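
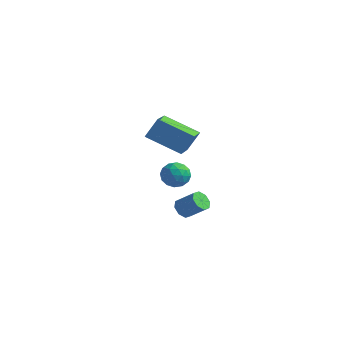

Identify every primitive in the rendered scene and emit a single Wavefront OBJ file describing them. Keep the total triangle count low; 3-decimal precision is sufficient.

v -0.104 2.8 -1.699
v 0.5 3.326 -1.279
v 0.82 2.634 -2.821
v 1.424 3.16 -2.401
v 1.233 2.339 -2.073
v 0.662 2.442 -1.379
v 0.658 3.518 -2.721
v 0.087 3.621 -2.027
v 0.971 3.77 -1.911
v 1.327 3.041 -1.51
v -0.007 2.919 -2.59
v 0.349 2.19 -2.189
v 0.117 3.078 -1.39
v 1.203 2.882 -2.71
v 1.091 2.4 -2.517
v 1.446 2.709 -2.27
v 0.212 2.558 -1.449
v 0.567 2.867 -1.203
v 0.998 2.287 -1.669
v 0.753 3.093 -2.897
v 1.108 3.402 -2.651
v -0.126 3.251 -1.83
v 0.229 3.56 -1.583
v 0.322 3.673 -2.431
v 0.749 3.647 -1.515
v 1.292 3.55 -2.174
v 0.842 3.76 -2.362
v 0.506 3.821 -1.955
v 0.958 3.219 -1.279
v 1.501 3.122 -1.939
v 1.389 2.639 -1.746
v 1.053 2.699 -1.338
v 1.235 3.48 -1.651
v -0.181 2.838 -2.161
v 0.362 2.741 -2.821
v 0.267 3.261 -2.762
v -0.069 3.321 -2.354
v 0.028 2.41 -1.926
v 0.571 2.313 -2.585
v 0.814 2.139 -2.145
v 0.478 2.2 -1.738
v 0.085 2.48 -2.449
v 3.804 -0.706 2.132
v 1.903 -1.304 3.065
v 2.973 0.94 1.495
v 1.073 0.341 2.428
v 4.167 -0.081 3.272
v 2.267 -0.68 4.205
v 3.337 1.564 2.635
v 1.436 0.966 3.568
v 1.544 2.481 -4.201
v 1.966 2.144 -4.613
v 3.038 2.381 -3.712
v 2.616 2.719 -3.299
v 1.946 2.652 -4.722
v 3.017 2.889 -3.821
v 1.69 3.06 -4.526
v 2.761 3.298 -3.625
v 1.349 3.13 -4.139
v 2.42 3.367 -3.238
v 1.122 2.819 -3.788
v 2.194 3.056 -2.887
v 1.143 2.311 -3.679
v 2.214 2.548 -2.778
v 1.399 1.902 -3.875
v 2.47 2.14 -2.974
v 1.74 1.833 -4.262
v 2.811 2.07 -3.361
f 1 38 17
f 38 12 41
f 17 41 6
f 38 41 17
f 1 17 13
f 17 6 18
f 13 18 2
f 17 18 13
f 1 13 22
f 13 2 23
f 22 23 8
f 13 23 22
f 1 22 34
f 22 8 37
f 34 37 11
f 22 37 34
f 1 34 38
f 34 11 42
f 38 42 12
f 34 42 38
f 2 18 29
f 18 6 32
f 29 32 10
f 18 32 29
f 6 41 19
f 41 12 40
f 19 40 5
f 41 40 19
f 12 42 39
f 42 11 35
f 39 35 3
f 42 35 39
f 11 37 36
f 37 8 24
f 36 24 7
f 37 24 36
f 8 23 28
f 23 2 25
f 28 25 9
f 23 25 28
f 4 30 16
f 30 10 31
f 16 31 5
f 30 31 16
f 4 16 14
f 16 5 15
f 14 15 3
f 16 15 14
f 4 14 21
f 14 3 20
f 21 20 7
f 14 20 21
f 4 21 26
f 21 7 27
f 26 27 9
f 21 27 26
f 4 26 30
f 26 9 33
f 30 33 10
f 26 33 30
f 5 31 19
f 31 10 32
f 19 32 6
f 31 32 19
f 3 15 39
f 15 5 40
f 39 40 12
f 15 40 39
f 7 20 36
f 20 3 35
f 36 35 11
f 20 35 36
f 9 27 28
f 27 7 24
f 28 24 8
f 27 24 28
f 10 33 29
f 33 9 25
f 29 25 2
f 33 25 29
f 44 46 43
f 47 44 43
f 43 46 45
f 45 47 43
f 44 50 46
f 48 44 47
f 48 50 44
f 46 50 45
f 49 47 45
f 45 50 49
f 49 48 47
f 50 48 49
f 52 51 55
f 52 55 53
f 53 55 56
f 53 56 54
f 55 51 57
f 55 57 56
f 56 57 58
f 56 58 54
f 57 51 59
f 57 59 58
f 58 59 60
f 58 60 54
f 59 51 61
f 59 61 60
f 60 61 62
f 60 62 54
f 61 51 63
f 61 63 62
f 62 63 64
f 62 64 54
f 63 51 65
f 63 65 64
f 64 65 66
f 64 66 54
f 65 51 67
f 65 67 66
f 66 67 68
f 66 68 54
f 67 51 52
f 67 52 68
f 68 52 53
f 68 53 54



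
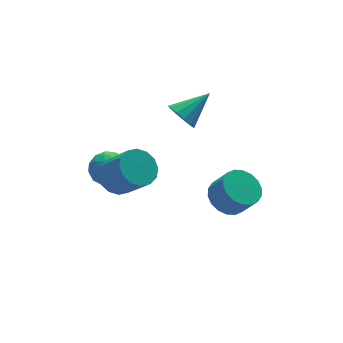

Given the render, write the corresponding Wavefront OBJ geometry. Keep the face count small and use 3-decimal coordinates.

v 1.913 3.128 -0.363
v 2.364 2.677 -1.053
v 3.667 3.312 0.663
v 2.381 3.192 -1.175
v 2.25 3.687 -1.039
v 2.012 4.004 -0.689
v 1.742 4.044 -0.234
v 1.527 3.792 0.179
v 1.434 3.33 0.421
v 1.493 2.804 0.414
v 1.686 2.38 0.16
v 1.95 2.195 -0.259
v 2.203 2.305 -0.712
v 1.346 -2.439 -2.007
v 2.219 -1.79 -1.94
v 2.648 -2.492 -0.745
v 1.774 -3.141 -0.813
v 1.886 -1.551 -1.68
v 2.315 -2.253 -0.485
v 1.447 -1.488 -1.485
v 1.875 -2.189 -0.29
v 0.987 -1.613 -1.393
v 1.416 -2.314 -0.199
v 0.598 -1.902 -1.423
v 1.027 -2.603 -0.229
v 0.358 -2.297 -1.569
v 0.787 -2.998 -0.375
v 0.313 -2.72 -1.802
v 0.742 -3.422 -0.607
v 0.472 -3.088 -2.075
v 0.901 -3.79 -0.88
v 0.805 -3.327 -2.335
v 1.234 -4.029 -1.14
v 1.245 -3.391 -2.53
v 1.673 -4.092 -1.335
v 1.704 -3.266 -2.621
v 2.133 -3.967 -1.427
v 2.093 -2.977 -2.591
v 2.522 -3.678 -1.397
v 2.333 -2.582 -2.445
v 2.762 -3.283 -1.251
v 2.378 -2.158 -2.213
v 2.807 -2.86 -1.018
v -2.875 0.894 -1.168
v -2.083 1.585 -0.879
v -1.533 0.337 0.597
v -2.325 -0.354 0.308
v -2.532 1.744 -0.578
v -1.982 0.495 0.899
v -3.074 1.675 -0.434
v -2.523 0.427 1.042
v -3.562 1.397 -0.487
v -3.011 0.149 0.989
v -3.866 0.984 -0.723
v -3.315 -0.264 0.754
v -3.905 0.547 -1.077
v -3.354 -0.701 0.399
v -3.667 0.203 -1.457
v -3.117 -1.045 0.019
v -3.218 0.045 -1.759
v -2.668 -1.204 -0.282
v -2.677 0.113 -1.902
v -2.126 -1.135 -0.426
v -2.189 0.391 -1.849
v -1.638 -0.857 -0.373
v -1.885 0.804 -1.614
v -1.334 -0.444 -0.137
v -1.846 1.241 -1.259
v -1.295 -0.007 0.217
v -2.382 3.056 -1.175
v -1.669 2.868 -1.969
v -3.471 1.872 -1.871
v -2.758 1.684 -2.665
v -2.533 1.377 -1.651
v -1.861 2.108 -1.221
v -3.279 2.632 -2.619
v -2.607 3.363 -2.189
v -2.224 2.605 -2.861
v -1.763 1.829 -2.262
v -3.377 2.911 -1.578
v -2.916 2.135 -0.979
v -1.93 3.066 -1.511
v -3.21 1.674 -2.329
v -3.078 1.494 -1.733
v -2.659 1.383 -2.199
v -2.043 2.62 -1.071
v -1.624 2.509 -1.537
v -2.132 1.632 -1.351
v -3.516 2.231 -2.303
v -3.097 2.12 -2.769
v -2.481 3.357 -1.641
v -2.062 3.246 -2.107
v -3.008 3.108 -2.489
v -1.837 2.801 -2.502
v -2.477 2.105 -2.911
v -2.783 2.662 -2.884
v -2.388 3.092 -2.632
v -1.566 2.345 -2.15
v -2.206 1.649 -2.559
v -2.074 1.468 -1.963
v -1.679 1.898 -1.71
v -1.892 2.19 -2.674
v -2.934 3.091 -1.281
v -3.574 2.395 -1.69
v -3.461 2.842 -2.13
v -3.066 3.272 -1.877
v -2.663 2.635 -0.929
v -3.303 1.939 -1.338
v -2.752 1.648 -1.208
v -2.357 2.078 -0.956
v -3.248 2.55 -1.166
f 2 1 4
f 2 4 3
f 4 1 5
f 4 5 3
f 5 1 6
f 5 6 3
f 6 1 7
f 6 7 3
f 7 1 8
f 7 8 3
f 8 1 9
f 8 9 3
f 9 1 10
f 9 10 3
f 10 1 11
f 10 11 3
f 11 1 12
f 11 12 3
f 12 1 13
f 12 13 3
f 13 1 2
f 13 2 3
f 15 14 18
f 15 18 16
f 16 18 19
f 16 19 17
f 18 14 20
f 18 20 19
f 19 20 21
f 19 21 17
f 20 14 22
f 20 22 21
f 21 22 23
f 21 23 17
f 22 14 24
f 22 24 23
f 23 24 25
f 23 25 17
f 24 14 26
f 24 26 25
f 25 26 27
f 25 27 17
f 26 14 28
f 26 28 27
f 27 28 29
f 27 29 17
f 28 14 30
f 28 30 29
f 29 30 31
f 29 31 17
f 30 14 32
f 30 32 31
f 31 32 33
f 31 33 17
f 32 14 34
f 32 34 33
f 33 34 35
f 33 35 17
f 34 14 36
f 34 36 35
f 35 36 37
f 35 37 17
f 36 14 38
f 36 38 37
f 37 38 39
f 37 39 17
f 38 14 40
f 38 40 39
f 39 40 41
f 39 41 17
f 40 14 42
f 40 42 41
f 41 42 43
f 41 43 17
f 42 14 15
f 42 15 43
f 43 15 16
f 43 16 17
f 45 44 48
f 45 48 46
f 46 48 49
f 46 49 47
f 48 44 50
f 48 50 49
f 49 50 51
f 49 51 47
f 50 44 52
f 50 52 51
f 51 52 53
f 51 53 47
f 52 44 54
f 52 54 53
f 53 54 55
f 53 55 47
f 54 44 56
f 54 56 55
f 55 56 57
f 55 57 47
f 56 44 58
f 56 58 57
f 57 58 59
f 57 59 47
f 58 44 60
f 58 60 59
f 59 60 61
f 59 61 47
f 60 44 62
f 60 62 61
f 61 62 63
f 61 63 47
f 62 44 64
f 62 64 63
f 63 64 65
f 63 65 47
f 64 44 66
f 64 66 65
f 65 66 67
f 65 67 47
f 66 44 68
f 66 68 67
f 67 68 69
f 67 69 47
f 68 44 45
f 68 45 69
f 69 45 46
f 69 46 47
f 70 107 86
f 107 81 110
f 86 110 75
f 107 110 86
f 70 86 82
f 86 75 87
f 82 87 71
f 86 87 82
f 70 82 91
f 82 71 92
f 91 92 77
f 82 92 91
f 70 91 103
f 91 77 106
f 103 106 80
f 91 106 103
f 70 103 107
f 103 80 111
f 107 111 81
f 103 111 107
f 71 87 98
f 87 75 101
f 98 101 79
f 87 101 98
f 75 110 88
f 110 81 109
f 88 109 74
f 110 109 88
f 81 111 108
f 111 80 104
f 108 104 72
f 111 104 108
f 80 106 105
f 106 77 93
f 105 93 76
f 106 93 105
f 77 92 97
f 92 71 94
f 97 94 78
f 92 94 97
f 73 99 85
f 99 79 100
f 85 100 74
f 99 100 85
f 73 85 83
f 85 74 84
f 83 84 72
f 85 84 83
f 73 83 90
f 83 72 89
f 90 89 76
f 83 89 90
f 73 90 95
f 90 76 96
f 95 96 78
f 90 96 95
f 73 95 99
f 95 78 102
f 99 102 79
f 95 102 99
f 74 100 88
f 100 79 101
f 88 101 75
f 100 101 88
f 72 84 108
f 84 74 109
f 108 109 81
f 84 109 108
f 76 89 105
f 89 72 104
f 105 104 80
f 89 104 105
f 78 96 97
f 96 76 93
f 97 93 77
f 96 93 97
f 79 102 98
f 102 78 94
f 98 94 71
f 102 94 98



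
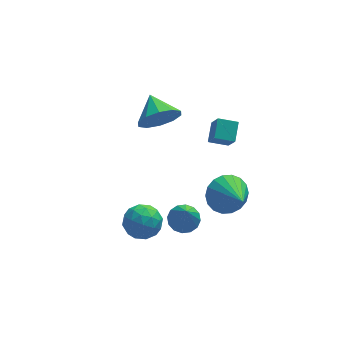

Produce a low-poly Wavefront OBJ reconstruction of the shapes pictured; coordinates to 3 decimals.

v -0.765 -1.897 -1.074
v 0.154 -1.933 -0.97
v -0.674 -2.867 -2.21
v 0.245 -2.903 -2.106
v -0.309 -3.269 -1.461
v -0.365 -2.669 -0.759
v -0.155 -2.131 -2.421
v -0.211 -1.531 -1.719
v 0.531 -2.077 -1.802
v 0.436 -2.781 -1.209
v -0.956 -2.019 -1.971
v -1.051 -2.723 -1.378
v -0.314 -1.829 -0.922
v -0.206 -2.971 -2.258
v -0.532 -3.186 -1.879
v 0.008 -3.207 -1.817
v -0.618 -2.262 -0.798
v -0.078 -2.283 -0.737
v -0.35 -3.069 -1.026
v -0.442 -2.517 -2.443
v 0.098 -2.538 -2.382
v -0.528 -1.593 -1.363
v 0.012 -1.614 -1.301
v -0.17 -1.731 -2.154
v 0.448 -1.936 -1.35
v 0.502 -2.506 -2.018
v 0.266 -2.052 -2.203
v 0.233 -1.699 -1.791
v 0.392 -2.349 -1.001
v 0.446 -2.92 -1.669
v 0.12 -3.135 -1.29
v 0.087 -2.782 -0.877
v 0.614 -2.434 -1.491
v -0.966 -1.88 -1.511
v -0.912 -2.451 -2.179
v -0.607 -2.018 -2.303
v -0.64 -1.665 -1.89
v -1.022 -2.294 -1.162
v -0.968 -2.864 -1.83
v -0.753 -3.101 -1.389
v -0.786 -2.748 -0.977
v -1.134 -2.366 -1.689
v 3.148 -0.748 2.159
v 3.455 0.059 2.682
v 3.014 -0.02 1.115
v 3.321 0.787 1.638
v 4.019 -0.927 1.922
v 4.326 -0.12 2.445
v 3.885 -0.199 0.878
v 4.192 0.608 1.401
v 1.373 2.815 0.156
v 1.91 2.538 1.027
v 1.147 4.105 0.704
v 2.335 2.795 0.6
v 2.393 3.059 0.003
v 2.062 3.23 -0.535
v 1.467 3.242 -0.81
v 0.837 3.092 -0.716
v 0.411 2.835 -0.289
v 0.353 2.571 0.308
v 0.684 2.4 0.847
v 1.279 2.388 1.121
v 3.543 -1.752 -1.013
v 4.234 -1.23 -0.512
v 3.917 -3.268 0.053
v 3.864 -1.156 -0.277
v 3.43 -1.2 -0.187
v 3.019 -1.353 -0.26
v 2.711 -1.585 -0.483
v 2.569 -1.85 -0.811
v 2.619 -2.096 -1.178
v 2.852 -2.274 -1.513
v 3.222 -2.348 -1.749
v 3.656 -2.305 -1.838
v 4.067 -2.151 -1.765
v 4.375 -1.919 -1.542
v 4.518 -1.654 -1.215
v 4.467 -1.408 -0.847
v 1.925 -0.268 -4.306
v 2.453 -0.741 -4.55
v 1.855 -1.252 -2.554
v 2.648 -0.452 -4.38
v 2.649 -0.113 -4.19
v 2.456 0.184 -4.031
v 2.121 0.36 -3.946
v 1.733 0.367 -3.957
v 1.396 0.204 -4.061
v 1.201 -0.085 -4.232
v 1.2 -0.423 -4.422
v 1.393 -0.72 -4.581
v 1.728 -0.896 -4.666
v 2.116 -0.904 -4.655
f 1 38 17
f 38 12 41
f 17 41 6
f 38 41 17
f 1 17 13
f 17 6 18
f 13 18 2
f 17 18 13
f 1 13 22
f 13 2 23
f 22 23 8
f 13 23 22
f 1 22 34
f 22 8 37
f 34 37 11
f 22 37 34
f 1 34 38
f 34 11 42
f 38 42 12
f 34 42 38
f 2 18 29
f 18 6 32
f 29 32 10
f 18 32 29
f 6 41 19
f 41 12 40
f 19 40 5
f 41 40 19
f 12 42 39
f 42 11 35
f 39 35 3
f 42 35 39
f 11 37 36
f 37 8 24
f 36 24 7
f 37 24 36
f 8 23 28
f 23 2 25
f 28 25 9
f 23 25 28
f 4 30 16
f 30 10 31
f 16 31 5
f 30 31 16
f 4 16 14
f 16 5 15
f 14 15 3
f 16 15 14
f 4 14 21
f 14 3 20
f 21 20 7
f 14 20 21
f 4 21 26
f 21 7 27
f 26 27 9
f 21 27 26
f 4 26 30
f 26 9 33
f 30 33 10
f 26 33 30
f 5 31 19
f 31 10 32
f 19 32 6
f 31 32 19
f 3 15 39
f 15 5 40
f 39 40 12
f 15 40 39
f 7 20 36
f 20 3 35
f 36 35 11
f 20 35 36
f 9 27 28
f 27 7 24
f 28 24 8
f 27 24 28
f 10 33 29
f 33 9 25
f 29 25 2
f 33 25 29
f 44 46 43
f 47 44 43
f 43 46 45
f 45 47 43
f 44 50 46
f 48 44 47
f 48 50 44
f 46 50 45
f 49 47 45
f 45 50 49
f 49 48 47
f 50 48 49
f 52 51 54
f 52 54 53
f 54 51 55
f 54 55 53
f 55 51 56
f 55 56 53
f 56 51 57
f 56 57 53
f 57 51 58
f 57 58 53
f 58 51 59
f 58 59 53
f 59 51 60
f 59 60 53
f 60 51 61
f 60 61 53
f 61 51 62
f 61 62 53
f 62 51 52
f 62 52 53
f 64 63 66
f 64 66 65
f 66 63 67
f 66 67 65
f 67 63 68
f 67 68 65
f 68 63 69
f 68 69 65
f 69 63 70
f 69 70 65
f 70 63 71
f 70 71 65
f 71 63 72
f 71 72 65
f 72 63 73
f 72 73 65
f 73 63 74
f 73 74 65
f 74 63 75
f 74 75 65
f 75 63 76
f 75 76 65
f 76 63 77
f 76 77 65
f 77 63 78
f 77 78 65
f 78 63 64
f 78 64 65
f 80 79 82
f 80 82 81
f 82 79 83
f 82 83 81
f 83 79 84
f 83 84 81
f 84 79 85
f 84 85 81
f 85 79 86
f 85 86 81
f 86 79 87
f 86 87 81
f 87 79 88
f 87 88 81
f 88 79 89
f 88 89 81
f 89 79 90
f 89 90 81
f 90 79 91
f 90 91 81
f 91 79 92
f 91 92 81
f 92 79 80
f 92 80 81



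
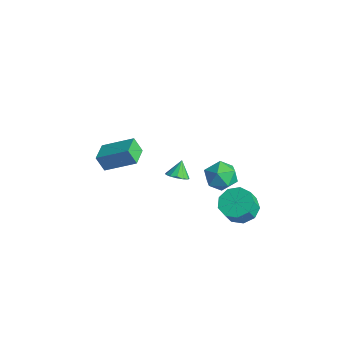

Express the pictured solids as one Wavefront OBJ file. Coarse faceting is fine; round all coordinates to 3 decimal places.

v -1.474 -1.349 -3.107
v -1.143 -0.804 -3.276
v -1.826 -0.871 -2.253
v -1.479 -0.775 -3.431
v -1.814 -0.928 -3.484
v -2.041 -1.215 -3.416
v -2.088 -1.544 -3.251
v -1.939 -1.812 -3.04
v -1.644 -1.933 -2.849
v -1.294 -1.868 -2.741
v -1.001 -1.639 -2.749
v -0.858 -1.318 -2.87
v -0.911 -1.007 -3.067
v 2.385 -0.315 0.45
v 3.17 -0.485 -0.09
v 2.19 -1.855 0.65
v 2.975 -2.025 0.11
v 3.067 -1.619 0.984
v 3.188 -0.667 0.86
v 2.172 -1.673 -0.3
v 2.293 -0.721 -0.424
v 3.038 -1.324 -0.553
v 3.591 -1.291 0.24
v 1.769 -1.049 0.32
v 2.322 -1.016 1.113
v 2.672 0.094 -2.997
v 3.608 0.318 -3.113
v 3.845 -0.19 -2.178
v 2.908 -0.414 -2.063
v 3.3 0.798 -2.774
v 3.537 0.29 -1.839
v 2.698 0.949 -2.54
v 2.934 0.441 -1.605
v 2.083 0.699 -2.52
v 2.32 0.191 -1.585
v 1.744 0.167 -2.723
v 1.981 -0.341 -1.788
v 1.839 -0.4 -3.055
v 2.076 -0.908 -2.12
v 2.323 -0.736 -3.36
v 2.56 -1.244 -2.425
v 2.971 -0.683 -3.495
v 3.208 -1.191 -2.56
v 3.478 -0.267 -3.398
v 3.715 -0.775 -2.463
v -4.401 -3.752 -2.815
v -4.75 -4.065 -1.92
v -3.294 -2.421 -1.917
v -3.643 -2.734 -1.023
v -3.437 -4.606 -2.737
v -3.786 -4.919 -1.843
v -2.33 -3.275 -1.84
v -2.679 -3.588 -0.945
f 2 1 4
f 2 4 3
f 4 1 5
f 4 5 3
f 5 1 6
f 5 6 3
f 6 1 7
f 6 7 3
f 7 1 8
f 7 8 3
f 8 1 9
f 8 9 3
f 9 1 10
f 9 10 3
f 10 1 11
f 10 11 3
f 11 1 12
f 11 12 3
f 12 1 13
f 12 13 3
f 13 1 2
f 13 2 3
f 14 25 19
f 14 19 15
f 14 15 21
f 14 21 24
f 14 24 25
f 15 19 23
f 19 25 18
f 25 24 16
f 24 21 20
f 21 15 22
f 17 23 18
f 17 18 16
f 17 16 20
f 17 20 22
f 17 22 23
f 18 23 19
f 16 18 25
f 20 16 24
f 22 20 21
f 23 22 15
f 27 26 30
f 27 30 28
f 28 30 31
f 28 31 29
f 30 26 32
f 30 32 31
f 31 32 33
f 31 33 29
f 32 26 34
f 32 34 33
f 33 34 35
f 33 35 29
f 34 26 36
f 34 36 35
f 35 36 37
f 35 37 29
f 36 26 38
f 36 38 37
f 37 38 39
f 37 39 29
f 38 26 40
f 38 40 39
f 39 40 41
f 39 41 29
f 40 26 42
f 40 42 41
f 41 42 43
f 41 43 29
f 42 26 44
f 42 44 43
f 43 44 45
f 43 45 29
f 44 26 27
f 44 27 45
f 45 27 28
f 45 28 29
f 47 49 46
f 50 47 46
f 46 49 48
f 48 50 46
f 47 53 49
f 51 47 50
f 51 53 47
f 49 53 48
f 52 50 48
f 48 53 52
f 52 51 50
f 53 51 52



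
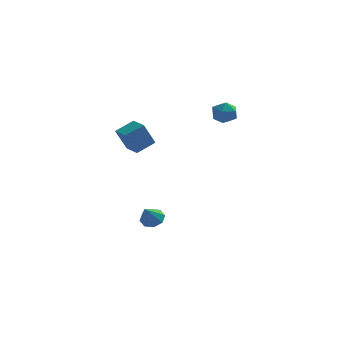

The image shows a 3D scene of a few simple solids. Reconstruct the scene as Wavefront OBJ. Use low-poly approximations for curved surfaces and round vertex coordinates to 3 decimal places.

v -0.952 -2.91 1.125
v -1.446 -3.306 2.396
v -1.616 -2.123 1.112
v -2.11 -2.519 2.383
v -0.17 -2.241 1.637
v -0.664 -2.637 2.908
v -0.834 -1.454 1.624
v -1.328 -1.85 2.895
v 3.016 0.289 2.915
v 3.55 -0.238 2.808
v 2.37 -0.502 3.592
v 2.904 -1.029 3.485
v 3.051 -0.421 3.912
v 3.451 0.067 3.494
v 2.469 -0.807 2.906
v 2.869 -0.319 2.488
v 3.212 -0.915 2.803
v 3.571 -0.677 3.425
v 2.349 -0.063 2.975
v 2.708 0.175 3.597
v -0.515 -1.293 -3.953
v -0.193 -0.888 -3.527
v -0.745 -2.107 -3.007
v -0.694 -0.782 -3.558
v -1.09 -0.975 -3.82
v -1.149 -1.354 -4.161
v -0.836 -1.697 -4.38
v -0.335 -1.803 -4.349
v 0.06 -1.61 -4.086
v 0.119 -1.231 -3.746
f 2 4 1
f 5 2 1
f 1 4 3
f 3 5 1
f 2 8 4
f 6 2 5
f 6 8 2
f 4 8 3
f 7 5 3
f 3 8 7
f 7 6 5
f 8 6 7
f 9 20 14
f 9 14 10
f 9 10 16
f 9 16 19
f 9 19 20
f 10 14 18
f 14 20 13
f 20 19 11
f 19 16 15
f 16 10 17
f 12 18 13
f 12 13 11
f 12 11 15
f 12 15 17
f 12 17 18
f 13 18 14
f 11 13 20
f 15 11 19
f 17 15 16
f 18 17 10
f 22 21 24
f 22 24 23
f 24 21 25
f 24 25 23
f 25 21 26
f 25 26 23
f 26 21 27
f 26 27 23
f 27 21 28
f 27 28 23
f 28 21 29
f 28 29 23
f 29 21 30
f 29 30 23
f 30 21 22
f 30 22 23



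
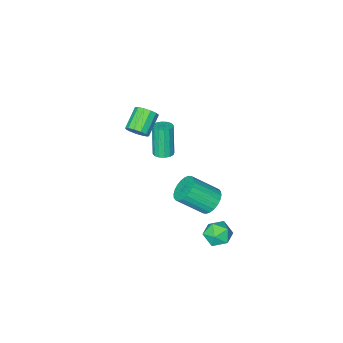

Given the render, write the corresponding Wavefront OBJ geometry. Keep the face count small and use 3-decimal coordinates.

v -0.052 -3.082 -1.327
v 0.472 -3.09 -1.245
v 0.195 -3.527 0.469
v -0.328 -3.518 0.387
v 0.396 -2.832 -1.191
v 0.119 -3.269 0.523
v 0.2 -2.641 -1.174
v -0.077 -3.078 0.54
v -0.064 -2.568 -1.198
v -0.34 -3.004 0.516
v -0.324 -2.632 -1.256
v -0.6 -3.069 0.457
v -0.511 -2.817 -1.334
v -0.788 -3.254 0.38
v -0.575 -3.073 -1.409
v -0.852 -3.51 0.305
v -0.499 -3.331 -1.463
v -0.776 -3.768 0.251
v -0.303 -3.522 -1.48
v -0.58 -3.959 0.234
v -0.04 -3.596 -1.456
v -0.316 -4.032 0.258
v 0.22 -3.531 -1.397
v -0.056 -3.968 0.316
v 0.408 -3.346 -1.32
v 0.131 -3.783 0.394
v 0.33 2.645 -2.357
v 0.591 2.973 -3.025
v 0.609 1.487 -2.815
v 0.87 1.815 -3.483
v 1.272 1.915 -2.812
v 1.099 2.63 -2.529
v 0.101 1.83 -3.311
v -0.072 2.545 -3.028
v 0.449 2.469 -3.615
v 1.173 2.521 -3.306
v 0.027 1.939 -2.534
v 0.751 1.991 -2.225
v -0.204 0.615 -2.227
v 0.293 0.503 -2.803
v 1.362 -0.268 -1.729
v 0.864 -0.155 -1.153
v 0.383 0.77 -2.7
v 1.452 -0.001 -1.626
v 0.383 1.014 -2.525
v 1.452 0.243 -1.451
v 0.294 1.198 -2.305
v 1.362 0.427 -1.231
v 0.128 1.292 -2.072
v 1.197 0.522 -0.998
v -0.088 1.284 -1.863
v 0.981 0.513 -0.789
v -0.321 1.174 -1.71
v 0.748 0.403 -0.636
v -0.537 0.979 -1.635
v 0.532 0.208 -0.561
v -0.702 0.728 -1.651
v 0.367 -0.043 -0.577
v -0.792 0.461 -1.754
v 0.277 -0.31 -0.68
v -0.792 0.217 -1.929
v 0.277 -0.554 -0.855
v -0.702 0.033 -2.149
v 0.366 -0.738 -1.075
v -0.537 -0.062 -2.382
v 0.532 -0.832 -1.308
v -0.321 -0.053 -2.591
v 0.748 -0.824 -1.517
v -0.088 0.057 -2.744
v 0.981 -0.714 -1.67
v 0.128 0.252 -2.819
v 1.197 -0.519 -1.745
v 2.545 -1.552 3.153
v 2.929 -1.958 3.372
v 1.999 -2.474 4.047
v 1.615 -2.068 3.827
v 2.937 -1.695 3.584
v 2.007 -2.211 4.259
v 2.821 -1.386 3.659
v 1.89 -1.902 4.334
v 2.617 -1.13 3.574
v 1.686 -1.647 4.248
v 2.39 -1.009 3.354
v 1.46 -1.525 4.029
v 2.213 -1.059 3.071
v 1.282 -1.575 3.746
v 2.141 -1.266 2.814
v 1.21 -1.782 3.488
v 2.198 -1.564 2.664
v 1.267 -2.08 3.338
v 2.365 -1.858 2.669
v 1.434 -2.374 3.344
v 2.589 -2.055 2.828
v 1.658 -2.571 3.503
v 2.799 -2.092 3.09
v 1.869 -2.608 3.765
f 2 1 5
f 2 5 3
f 3 5 6
f 3 6 4
f 5 1 7
f 5 7 6
f 6 7 8
f 6 8 4
f 7 1 9
f 7 9 8
f 8 9 10
f 8 10 4
f 9 1 11
f 9 11 10
f 10 11 12
f 10 12 4
f 11 1 13
f 11 13 12
f 12 13 14
f 12 14 4
f 13 1 15
f 13 15 14
f 14 15 16
f 14 16 4
f 15 1 17
f 15 17 16
f 16 17 18
f 16 18 4
f 17 1 19
f 17 19 18
f 18 19 20
f 18 20 4
f 19 1 21
f 19 21 20
f 20 21 22
f 20 22 4
f 21 1 23
f 21 23 22
f 22 23 24
f 22 24 4
f 23 1 25
f 23 25 24
f 24 25 26
f 24 26 4
f 25 1 2
f 25 2 26
f 26 2 3
f 26 3 4
f 27 38 32
f 27 32 28
f 27 28 34
f 27 34 37
f 27 37 38
f 28 32 36
f 32 38 31
f 38 37 29
f 37 34 33
f 34 28 35
f 30 36 31
f 30 31 29
f 30 29 33
f 30 33 35
f 30 35 36
f 31 36 32
f 29 31 38
f 33 29 37
f 35 33 34
f 36 35 28
f 40 39 43
f 40 43 41
f 41 43 44
f 41 44 42
f 43 39 45
f 43 45 44
f 44 45 46
f 44 46 42
f 45 39 47
f 45 47 46
f 46 47 48
f 46 48 42
f 47 39 49
f 47 49 48
f 48 49 50
f 48 50 42
f 49 39 51
f 49 51 50
f 50 51 52
f 50 52 42
f 51 39 53
f 51 53 52
f 52 53 54
f 52 54 42
f 53 39 55
f 53 55 54
f 54 55 56
f 54 56 42
f 55 39 57
f 55 57 56
f 56 57 58
f 56 58 42
f 57 39 59
f 57 59 58
f 58 59 60
f 58 60 42
f 59 39 61
f 59 61 60
f 60 61 62
f 60 62 42
f 61 39 63
f 61 63 62
f 62 63 64
f 62 64 42
f 63 39 65
f 63 65 64
f 64 65 66
f 64 66 42
f 65 39 67
f 65 67 66
f 66 67 68
f 66 68 42
f 67 39 69
f 67 69 68
f 68 69 70
f 68 70 42
f 69 39 71
f 69 71 70
f 70 71 72
f 70 72 42
f 71 39 40
f 71 40 72
f 72 40 41
f 72 41 42
f 74 73 77
f 74 77 75
f 75 77 78
f 75 78 76
f 77 73 79
f 77 79 78
f 78 79 80
f 78 80 76
f 79 73 81
f 79 81 80
f 80 81 82
f 80 82 76
f 81 73 83
f 81 83 82
f 82 83 84
f 82 84 76
f 83 73 85
f 83 85 84
f 84 85 86
f 84 86 76
f 85 73 87
f 85 87 86
f 86 87 88
f 86 88 76
f 87 73 89
f 87 89 88
f 88 89 90
f 88 90 76
f 89 73 91
f 89 91 90
f 90 91 92
f 90 92 76
f 91 73 93
f 91 93 92
f 92 93 94
f 92 94 76
f 93 73 95
f 93 95 94
f 94 95 96
f 94 96 76
f 95 73 74
f 95 74 96
f 96 74 75
f 96 75 76



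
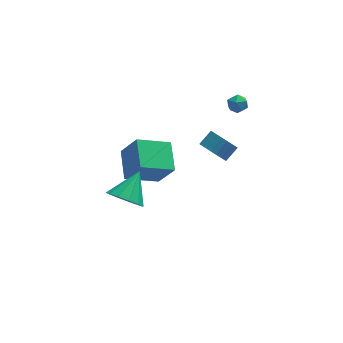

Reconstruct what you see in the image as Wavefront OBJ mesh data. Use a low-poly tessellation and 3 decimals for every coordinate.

v -0.386 1.911 -3.699
v -2.324 1.605 -2.844
v -0.359 3.727 -2.988
v -2.297 3.421 -2.132
v 0.437 1.259 -2.068
v -1.501 0.953 -1.212
v 0.464 3.075 -1.356
v -1.474 2.769 -0.501
v 3.305 1.132 3.423
v 3.925 1.299 3.306
v 3.615 0.561 4.254
v 4.235 0.728 4.137
v 3.811 1.176 4.347
v 3.619 1.529 3.834
v 3.921 0.331 3.726
v 3.729 0.684 3.213
v 4.305 0.804 3.494
v 4.237 1.326 3.878
v 3.303 0.534 3.682
v 3.235 1.056 4.066
v 2.157 -0.948 1.557
v 2.751 -0.992 0.896
v 3.437 -0.516 1.482
v 2.843 -0.472 2.143
v 2.598 -0.688 0.829
v 3.284 -0.212 1.414
v 2.377 -0.424 0.873
v 3.063 0.053 1.458
v 2.122 -0.239 1.02
v 2.808 0.237 1.606
v 1.873 -0.163 1.25
v 2.559 0.314 1.835
v 1.667 -0.206 1.526
v 2.354 0.271 2.111
v 1.536 -0.362 1.807
v 2.222 0.115 2.393
v 1.499 -0.607 2.05
v 2.185 -0.13 2.636
v 1.563 -0.904 2.218
v 2.249 -0.428 2.804
v 1.716 -1.208 2.286
v 2.402 -0.732 2.871
v 1.937 -1.473 2.242
v 2.623 -0.996 2.827
v 2.192 -1.657 2.094
v 2.878 -1.181 2.68
v 2.441 -1.734 1.865
v 3.127 -1.257 2.45
v 2.646 -1.691 1.589
v 3.333 -1.214 2.174
v 2.778 -1.535 1.307
v 3.464 -1.058 1.893
v 2.815 -1.29 1.064
v 3.501 -0.813 1.65
v -2.942 -4.43 1.743
v -2.054 -4.993 1.612
v -2.018 -3.23 2.857
v -2.06 -4.584 1.177
v -2.346 -4.126 0.921
v -2.821 -3.765 0.927
v -3.335 -3.614 1.191
v -3.724 -3.723 1.631
v -3.865 -4.056 2.107
v -3.713 -4.507 2.467
v -3.316 -4.934 2.597
v -2.801 -5.201 2.456
v -2.33 -5.223 2.089
f 2 4 1
f 5 2 1
f 1 4 3
f 3 5 1
f 2 8 4
f 6 2 5
f 6 8 2
f 4 8 3
f 7 5 3
f 3 8 7
f 7 6 5
f 8 6 7
f 9 20 14
f 9 14 10
f 9 10 16
f 9 16 19
f 9 19 20
f 10 14 18
f 14 20 13
f 20 19 11
f 19 16 15
f 16 10 17
f 12 18 13
f 12 13 11
f 12 11 15
f 12 15 17
f 12 17 18
f 13 18 14
f 11 13 20
f 15 11 19
f 17 15 16
f 18 17 10
f 22 21 25
f 22 25 23
f 23 25 26
f 23 26 24
f 25 21 27
f 25 27 26
f 26 27 28
f 26 28 24
f 27 21 29
f 27 29 28
f 28 29 30
f 28 30 24
f 29 21 31
f 29 31 30
f 30 31 32
f 30 32 24
f 31 21 33
f 31 33 32
f 32 33 34
f 32 34 24
f 33 21 35
f 33 35 34
f 34 35 36
f 34 36 24
f 35 21 37
f 35 37 36
f 36 37 38
f 36 38 24
f 37 21 39
f 37 39 38
f 38 39 40
f 38 40 24
f 39 21 41
f 39 41 40
f 40 41 42
f 40 42 24
f 41 21 43
f 41 43 42
f 42 43 44
f 42 44 24
f 43 21 45
f 43 45 44
f 44 45 46
f 44 46 24
f 45 21 47
f 45 47 46
f 46 47 48
f 46 48 24
f 47 21 49
f 47 49 48
f 48 49 50
f 48 50 24
f 49 21 51
f 49 51 50
f 50 51 52
f 50 52 24
f 51 21 53
f 51 53 52
f 52 53 54
f 52 54 24
f 53 21 22
f 53 22 54
f 54 22 23
f 54 23 24
f 56 55 58
f 56 58 57
f 58 55 59
f 58 59 57
f 59 55 60
f 59 60 57
f 60 55 61
f 60 61 57
f 61 55 62
f 61 62 57
f 62 55 63
f 62 63 57
f 63 55 64
f 63 64 57
f 64 55 65
f 64 65 57
f 65 55 66
f 65 66 57
f 66 55 67
f 66 67 57
f 67 55 56
f 67 56 57



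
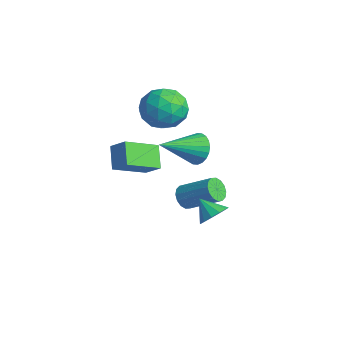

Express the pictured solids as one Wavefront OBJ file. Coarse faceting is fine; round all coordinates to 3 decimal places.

v -1.866 0.173 -4.328
v -1.508 0.233 -4.83
v -0.375 1.128 -3.914
v -0.734 1.067 -3.412
v -1.703 0.487 -4.837
v -0.571 1.382 -3.92
v -1.943 0.657 -4.707
v -0.81 1.552 -3.791
v -2.162 0.697 -4.476
v -1.029 1.592 -3.559
v -2.301 0.597 -4.205
v -1.169 1.492 -3.288
v -2.325 0.383 -3.967
v -1.192 1.278 -3.051
v -2.225 0.112 -3.826
v -1.092 1.007 -2.91
v -2.029 -0.142 -3.82
v -0.897 0.753 -2.903
v -1.79 -0.312 -3.949
v -0.657 0.583 -3.033
v -1.571 -0.352 -4.181
v -0.438 0.543 -3.264
v -1.431 -0.252 -4.452
v -0.299 0.643 -3.535
v -1.408 -0.038 -4.689
v -0.275 0.857 -3.773
v -0.835 0.192 -0.678
v -0.45 0.504 -0.05
v -0.785 -1.592 0.178
v -0.747 0.538 0.038
v -1.058 0.52 0.017
v -1.335 0.451 -0.11
v -1.536 0.343 -0.323
v -1.63 0.212 -0.591
v -1.602 0.078 -0.871
v -1.458 -0.038 -1.123
v -1.22 -0.12 -1.306
v -0.922 -0.153 -1.394
v -0.611 -0.135 -1.373
v -0.334 -0.066 -1.246
v -0.134 0.042 -1.033
v -0.04 0.172 -0.765
v -0.067 0.306 -0.485
v -0.211 0.423 -0.233
v -3.044 -1.043 -3.117
v -2.958 -2.644 -2.321
v -3.899 -0.692 -2.32
v -3.813 -2.293 -1.524
v -2.347 -0.707 -2.516
v -2.261 -2.308 -1.72
v -3.202 -0.356 -1.719
v -3.116 -1.957 -0.923
v 1.627 -0.382 -3.001
v 1.952 -0.024 -2.481
v 0.873 -0.658 -2.339
v 1.703 0.235 -2.658
v 1.429 0.297 -2.943
v 1.219 0.144 -3.247
v 1.138 -0.176 -3.472
v 1.212 -0.562 -3.548
v 1.418 -0.89 -3.45
v 1.69 -1.058 -3.21
v 1.942 -1.011 -2.903
v 2.094 -0.764 -2.627
v 2.098 -0.396 -2.47
v -4.748 0.356 0.398
v -4.131 1.145 -0.114
v -3.349 -0.805 0.294
v -2.732 -0.016 -0.218
v -3.007 0.101 0.867
v -3.871 0.819 0.931
v -3.609 -0.479 -0.751
v -4.473 0.239 -0.687
v -3.427 0.629 -0.824
v -3.055 0.987 0.175
v -4.425 -0.647 0.005
v -4.053 -0.289 1.004
v -4.562 0.852 0.151
v -2.918 -0.512 0.029
v -3.08 -0.443 0.667
v -2.717 0.02 0.365
v -4.409 0.661 0.765
v -4.047 1.124 0.464
v -3.386 0.511 1.041
v -3.433 -0.784 -0.284
v -3.071 -0.321 -0.585
v -4.763 0.32 -0.185
v -4.4 0.783 -0.487
v -4.094 -0.171 -0.861
v -3.785 1.013 -0.568
v -2.964 0.33 -0.629
v -3.479 0.058 -0.942
v -3.987 0.48 -0.904
v -3.567 1.224 0.02
v -2.745 0.541 -0.041
v -2.907 0.61 0.596
v -3.414 1.032 0.634
v -3.153 0.92 -0.397
v -4.735 -0.201 0.221
v -3.913 -0.884 0.16
v -4.066 -0.692 -0.454
v -4.573 -0.27 -0.416
v -4.516 0.01 0.809
v -3.695 -0.673 0.748
v -3.493 -0.14 1.084
v -4.001 0.282 1.122
v -4.327 -0.58 0.577
f 2 1 5
f 2 5 3
f 3 5 6
f 3 6 4
f 5 1 7
f 5 7 6
f 6 7 8
f 6 8 4
f 7 1 9
f 7 9 8
f 8 9 10
f 8 10 4
f 9 1 11
f 9 11 10
f 10 11 12
f 10 12 4
f 11 1 13
f 11 13 12
f 12 13 14
f 12 14 4
f 13 1 15
f 13 15 14
f 14 15 16
f 14 16 4
f 15 1 17
f 15 17 16
f 16 17 18
f 16 18 4
f 17 1 19
f 17 19 18
f 18 19 20
f 18 20 4
f 19 1 21
f 19 21 20
f 20 21 22
f 20 22 4
f 21 1 23
f 21 23 22
f 22 23 24
f 22 24 4
f 23 1 25
f 23 25 24
f 24 25 26
f 24 26 4
f 25 1 2
f 25 2 26
f 26 2 3
f 26 3 4
f 28 27 30
f 28 30 29
f 30 27 31
f 30 31 29
f 31 27 32
f 31 32 29
f 32 27 33
f 32 33 29
f 33 27 34
f 33 34 29
f 34 27 35
f 34 35 29
f 35 27 36
f 35 36 29
f 36 27 37
f 36 37 29
f 37 27 38
f 37 38 29
f 38 27 39
f 38 39 29
f 39 27 40
f 39 40 29
f 40 27 41
f 40 41 29
f 41 27 42
f 41 42 29
f 42 27 43
f 42 43 29
f 43 27 44
f 43 44 29
f 44 27 28
f 44 28 29
f 46 48 45
f 49 46 45
f 45 48 47
f 47 49 45
f 46 52 48
f 50 46 49
f 50 52 46
f 48 52 47
f 51 49 47
f 47 52 51
f 51 50 49
f 52 50 51
f 54 53 56
f 54 56 55
f 56 53 57
f 56 57 55
f 57 53 58
f 57 58 55
f 58 53 59
f 58 59 55
f 59 53 60
f 59 60 55
f 60 53 61
f 60 61 55
f 61 53 62
f 61 62 55
f 62 53 63
f 62 63 55
f 63 53 64
f 63 64 55
f 64 53 65
f 64 65 55
f 65 53 54
f 65 54 55
f 66 103 82
f 103 77 106
f 82 106 71
f 103 106 82
f 66 82 78
f 82 71 83
f 78 83 67
f 82 83 78
f 66 78 87
f 78 67 88
f 87 88 73
f 78 88 87
f 66 87 99
f 87 73 102
f 99 102 76
f 87 102 99
f 66 99 103
f 99 76 107
f 103 107 77
f 99 107 103
f 67 83 94
f 83 71 97
f 94 97 75
f 83 97 94
f 71 106 84
f 106 77 105
f 84 105 70
f 106 105 84
f 77 107 104
f 107 76 100
f 104 100 68
f 107 100 104
f 76 102 101
f 102 73 89
f 101 89 72
f 102 89 101
f 73 88 93
f 88 67 90
f 93 90 74
f 88 90 93
f 69 95 81
f 95 75 96
f 81 96 70
f 95 96 81
f 69 81 79
f 81 70 80
f 79 80 68
f 81 80 79
f 69 79 86
f 79 68 85
f 86 85 72
f 79 85 86
f 69 86 91
f 86 72 92
f 91 92 74
f 86 92 91
f 69 91 95
f 91 74 98
f 95 98 75
f 91 98 95
f 70 96 84
f 96 75 97
f 84 97 71
f 96 97 84
f 68 80 104
f 80 70 105
f 104 105 77
f 80 105 104
f 72 85 101
f 85 68 100
f 101 100 76
f 85 100 101
f 74 92 93
f 92 72 89
f 93 89 73
f 92 89 93
f 75 98 94
f 98 74 90
f 94 90 67
f 98 90 94



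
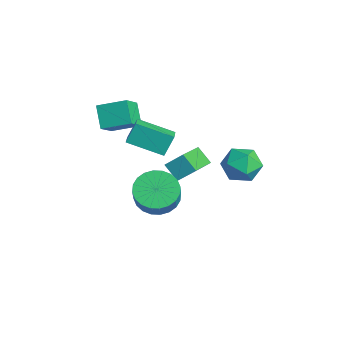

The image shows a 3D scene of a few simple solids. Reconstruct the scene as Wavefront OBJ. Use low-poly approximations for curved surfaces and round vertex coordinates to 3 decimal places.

v -2.864 -1.903 1.907
v -2.044 -2.746 2.854
v -2.177 -0.713 2.37
v -1.356 -1.556 3.317
v -1.964 -2.064 0.983
v -1.143 -2.907 1.93
v -1.276 -0.874 1.446
v -0.456 -1.717 2.393
v -0.413 -0.507 -2.936
v 0.51 -0.314 -3.482
v 1.217 -0.66 -2.41
v 0.293 -0.853 -1.864
v 0.434 0.067 -3.31
v 1.141 -0.279 -2.237
v 0.23 0.361 -3.08
v 0.937 0.015 -2.008
v -0.072 0.523 -2.828
v 0.634 0.177 -1.756
v -0.427 0.528 -2.593
v 0.28 0.182 -1.521
v -0.779 0.375 -2.41
v -0.072 0.029 -1.338
v -1.076 0.088 -2.307
v -0.369 -0.258 -1.235
v -1.271 -0.289 -2.3
v -0.565 -0.635 -1.228
v -1.337 -0.7 -2.39
v -0.63 -1.046 -1.318
v -1.261 -1.081 -2.563
v -0.554 -1.427 -1.49
v -1.057 -1.375 -2.792
v -0.35 -1.721 -1.72
v -0.754 -1.537 -3.044
v -0.048 -1.883 -1.972
v -0.4 -1.542 -3.279
v 0.307 -1.888 -2.207
v -0.048 -1.389 -3.462
v 0.659 -1.735 -2.39
v 0.249 -1.102 -3.565
v 0.956 -1.448 -2.493
v 0.445 -0.725 -3.572
v 1.151 -1.071 -2.5
v -0.678 -1.822 1.347
v -0.828 -1.265 2.319
v 0.315 -0.417 0.695
v 0.165 0.14 1.667
v 0.195 -2.26 1.733
v 0.045 -1.703 2.705
v 1.188 -0.855 1.081
v 1.038 -0.298 2.053
v -2.454 1.553 -2.286
v -2.113 2.32 -1.576
v -1.713 1.864 -2.977
v -1.372 2.632 -2.267
v -1.068 0.148 -1.433
v -0.727 0.916 -0.723
v -0.327 0.46 -2.124
v 0.014 1.227 -1.414
v 2.738 1.934 1.327
v 3.349 2.454 1.939
v 3.991 0.986 0.881
v 4.602 1.506 1.493
v 3.885 0.912 1.882
v 3.11 1.497 2.157
v 4.23 1.943 0.663
v 3.455 2.528 0.938
v 4.271 2.459 1.529
v 4.058 1.822 2.282
v 3.282 1.618 0.538
v 3.069 0.981 1.291
f 2 4 1
f 5 2 1
f 1 4 3
f 3 5 1
f 2 8 4
f 6 2 5
f 6 8 2
f 4 8 3
f 7 5 3
f 3 8 7
f 7 6 5
f 8 6 7
f 10 9 13
f 10 13 11
f 11 13 14
f 11 14 12
f 13 9 15
f 13 15 14
f 14 15 16
f 14 16 12
f 15 9 17
f 15 17 16
f 16 17 18
f 16 18 12
f 17 9 19
f 17 19 18
f 18 19 20
f 18 20 12
f 19 9 21
f 19 21 20
f 20 21 22
f 20 22 12
f 21 9 23
f 21 23 22
f 22 23 24
f 22 24 12
f 23 9 25
f 23 25 24
f 24 25 26
f 24 26 12
f 25 9 27
f 25 27 26
f 26 27 28
f 26 28 12
f 27 9 29
f 27 29 28
f 28 29 30
f 28 30 12
f 29 9 31
f 29 31 30
f 30 31 32
f 30 32 12
f 31 9 33
f 31 33 32
f 32 33 34
f 32 34 12
f 33 9 35
f 33 35 34
f 34 35 36
f 34 36 12
f 35 9 37
f 35 37 36
f 36 37 38
f 36 38 12
f 37 9 39
f 37 39 38
f 38 39 40
f 38 40 12
f 39 9 41
f 39 41 40
f 40 41 42
f 40 42 12
f 41 9 10
f 41 10 42
f 42 10 11
f 42 11 12
f 44 46 43
f 47 44 43
f 43 46 45
f 45 47 43
f 44 50 46
f 48 44 47
f 48 50 44
f 46 50 45
f 49 47 45
f 45 50 49
f 49 48 47
f 50 48 49
f 52 54 51
f 55 52 51
f 51 54 53
f 53 55 51
f 52 58 54
f 56 52 55
f 56 58 52
f 54 58 53
f 57 55 53
f 53 58 57
f 57 56 55
f 58 56 57
f 59 70 64
f 59 64 60
f 59 60 66
f 59 66 69
f 59 69 70
f 60 64 68
f 64 70 63
f 70 69 61
f 69 66 65
f 66 60 67
f 62 68 63
f 62 63 61
f 62 61 65
f 62 65 67
f 62 67 68
f 63 68 64
f 61 63 70
f 65 61 69
f 67 65 66
f 68 67 60



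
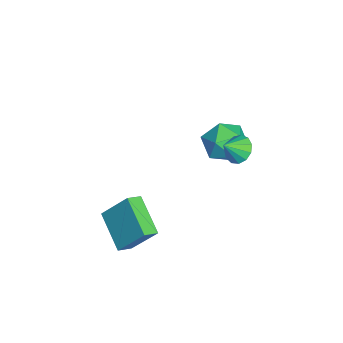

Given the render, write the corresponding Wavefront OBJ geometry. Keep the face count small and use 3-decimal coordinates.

v 1.842 -4.097 -2.995
v 2.213 -2.89 -1.431
v 1.371 -3.487 -3.353
v 1.741 -2.28 -1.79
v 3.579 -3.34 -3.99
v 3.949 -2.133 -2.427
v 3.107 -2.73 -4.349
v 3.478 -1.523 -2.785
v 2.686 2.019 2.586
v 3.185 2.552 2.831
v 3.074 1.341 3.274
v 2.829 2.596 3.075
v 2.428 2.457 3.164
v 2.109 2.179 3.069
v 1.973 1.85 2.822
v 2.064 1.574 2.499
v 2.352 1.44 2.204
v 2.747 1.489 2.031
v 3.122 1.706 2.033
v 3.359 2.023 2.212
v 3.383 2.338 2.509
v -1.995 2.364 -0.188
v -1.121 2.754 -0.945
v -1.379 0.506 -0.435
v -0.505 0.896 -1.192
v -0.444 1.159 -0.002
v -0.825 2.307 0.15
v -1.675 0.953 -1.53
v -2.056 2.101 -1.378
v -0.924 1.882 -1.774
v -0.163 2.009 -0.83
v -2.337 1.251 -0.55
v -1.576 1.378 0.394
f 2 4 1
f 5 2 1
f 1 4 3
f 3 5 1
f 2 8 4
f 6 2 5
f 6 8 2
f 4 8 3
f 7 5 3
f 3 8 7
f 7 6 5
f 8 6 7
f 10 9 12
f 10 12 11
f 12 9 13
f 12 13 11
f 13 9 14
f 13 14 11
f 14 9 15
f 14 15 11
f 15 9 16
f 15 16 11
f 16 9 17
f 16 17 11
f 17 9 18
f 17 18 11
f 18 9 19
f 18 19 11
f 19 9 20
f 19 20 11
f 20 9 21
f 20 21 11
f 21 9 10
f 21 10 11
f 22 33 27
f 22 27 23
f 22 23 29
f 22 29 32
f 22 32 33
f 23 27 31
f 27 33 26
f 33 32 24
f 32 29 28
f 29 23 30
f 25 31 26
f 25 26 24
f 25 24 28
f 25 28 30
f 25 30 31
f 26 31 27
f 24 26 33
f 28 24 32
f 30 28 29
f 31 30 23



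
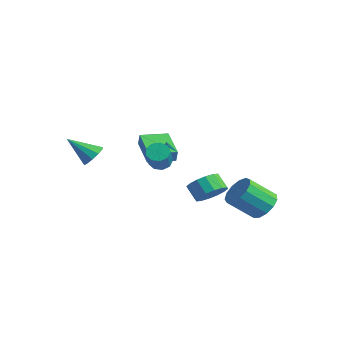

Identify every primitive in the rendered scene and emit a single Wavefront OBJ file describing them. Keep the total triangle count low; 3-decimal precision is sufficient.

v -3.499 0.019 0.041
v -3.238 -0.03 0.817
v -3.046 1.677 -0.008
v -2.785 1.629 0.768
v -1.495 -0.549 -0.668
v -1.234 -0.597 0.108
v -1.042 1.11 -0.717
v -0.781 1.061 0.059
v 2.2 -1.851 1.008
v 2.723 -1.556 0.688
v 4.042 -2.473 1.992
v 3.52 -2.769 2.312
v 2.572 -1.282 1.032
v 3.891 -2.2 2.337
v 2.247 -1.275 1.365
v 3.567 -2.193 2.67
v 1.901 -1.537 1.531
v 3.22 -2.455 2.836
v 1.695 -1.946 1.452
v 3.014 -2.864 2.757
v 1.725 -2.311 1.165
v 3.044 -3.229 2.47
v 1.978 -2.461 0.804
v 3.297 -3.378 2.109
v 2.335 -2.325 0.539
v 3.654 -3.243 1.843
v 2.629 -1.967 0.493
v 3.948 -2.885 1.797
v 2.933 4.57 -3.621
v 3.961 4.481 -3.299
v 3.414 3.002 -1.958
v 2.387 3.09 -2.279
v 3.705 4.901 -2.941
v 3.158 3.422 -1.6
v 3.204 5.215 -2.798
v 2.657 3.736 -1.457
v 2.617 5.325 -2.917
v 2.07 3.846 -1.575
v 2.131 5.195 -3.258
v 1.584 3.716 -1.917
v 1.899 4.866 -3.715
v 1.352 3.387 -2.374
v 1.996 4.443 -4.142
v 1.449 2.964 -2.801
v 2.391 4.06 -4.403
v 1.844 2.581 -3.062
v 2.958 3.839 -4.416
v 2.411 2.36 -3.075
v 3.517 3.85 -4.176
v 2.97 2.371 -2.835
v 3.891 4.089 -3.76
v 3.344 2.61 -2.419
v -3.399 -2.973 -0.328
v -2.694 -3.42 -0.234
v -4.341 -4.187 0.968
v -2.693 -3.041 0.121
v -2.962 -2.636 0.304
v -3.398 -2.361 0.246
v -3.834 -2.319 -0.032
v -4.105 -2.527 -0.423
v -4.106 -2.906 -0.778
v -3.837 -3.311 -0.961
v -3.401 -3.586 -0.903
v -2.964 -3.628 -0.625
v -0.497 3.194 -3.68
v 0.003 3.932 -3.087
v -0.803 3.803 -2.248
v -1.303 3.066 -2.84
v -0.361 4.216 -3.393
v -1.167 4.088 -2.554
v -0.762 4.227 -3.775
v -1.567 4.098 -2.936
v -1.091 3.961 -4.132
v -1.896 3.832 -3.293
v -1.262 3.489 -4.368
v -2.067 3.361 -3.529
v -1.227 2.939 -4.419
v -2.032 2.81 -3.58
v -0.997 2.457 -4.272
v -1.803 2.328 -3.433
v -0.633 2.172 -3.966
v -1.439 2.044 -3.127
v -0.233 2.162 -3.584
v -1.038 2.033 -2.745
v 0.096 2.428 -3.227
v -0.709 2.299 -2.388
v 0.267 2.899 -2.991
v -0.538 2.771 -2.152
v 0.232 3.45 -2.94
v -0.573 3.321 -2.101
f 2 4 1
f 5 2 1
f 1 4 3
f 3 5 1
f 2 8 4
f 6 2 5
f 6 8 2
f 4 8 3
f 7 5 3
f 3 8 7
f 7 6 5
f 8 6 7
f 10 9 13
f 10 13 11
f 11 13 14
f 11 14 12
f 13 9 15
f 13 15 14
f 14 15 16
f 14 16 12
f 15 9 17
f 15 17 16
f 16 17 18
f 16 18 12
f 17 9 19
f 17 19 18
f 18 19 20
f 18 20 12
f 19 9 21
f 19 21 20
f 20 21 22
f 20 22 12
f 21 9 23
f 21 23 22
f 22 23 24
f 22 24 12
f 23 9 25
f 23 25 24
f 24 25 26
f 24 26 12
f 25 9 27
f 25 27 26
f 26 27 28
f 26 28 12
f 27 9 10
f 27 10 28
f 28 10 11
f 28 11 12
f 30 29 33
f 30 33 31
f 31 33 34
f 31 34 32
f 33 29 35
f 33 35 34
f 34 35 36
f 34 36 32
f 35 29 37
f 35 37 36
f 36 37 38
f 36 38 32
f 37 29 39
f 37 39 38
f 38 39 40
f 38 40 32
f 39 29 41
f 39 41 40
f 40 41 42
f 40 42 32
f 41 29 43
f 41 43 42
f 42 43 44
f 42 44 32
f 43 29 45
f 43 45 44
f 44 45 46
f 44 46 32
f 45 29 47
f 45 47 46
f 46 47 48
f 46 48 32
f 47 29 49
f 47 49 48
f 48 49 50
f 48 50 32
f 49 29 51
f 49 51 50
f 50 51 52
f 50 52 32
f 51 29 30
f 51 30 52
f 52 30 31
f 52 31 32
f 54 53 56
f 54 56 55
f 56 53 57
f 56 57 55
f 57 53 58
f 57 58 55
f 58 53 59
f 58 59 55
f 59 53 60
f 59 60 55
f 60 53 61
f 60 61 55
f 61 53 62
f 61 62 55
f 62 53 63
f 62 63 55
f 63 53 64
f 63 64 55
f 64 53 54
f 64 54 55
f 66 65 69
f 66 69 67
f 67 69 70
f 67 70 68
f 69 65 71
f 69 71 70
f 70 71 72
f 70 72 68
f 71 65 73
f 71 73 72
f 72 73 74
f 72 74 68
f 73 65 75
f 73 75 74
f 74 75 76
f 74 76 68
f 75 65 77
f 75 77 76
f 76 77 78
f 76 78 68
f 77 65 79
f 77 79 78
f 78 79 80
f 78 80 68
f 79 65 81
f 79 81 80
f 80 81 82
f 80 82 68
f 81 65 83
f 81 83 82
f 82 83 84
f 82 84 68
f 83 65 85
f 83 85 84
f 84 85 86
f 84 86 68
f 85 65 87
f 85 87 86
f 86 87 88
f 86 88 68
f 87 65 89
f 87 89 88
f 88 89 90
f 88 90 68
f 89 65 66
f 89 66 90
f 90 66 67
f 90 67 68



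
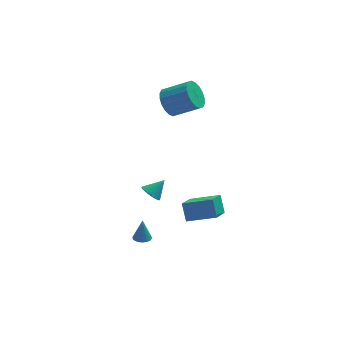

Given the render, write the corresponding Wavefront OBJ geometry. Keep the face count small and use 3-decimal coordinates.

v 2.434 0.521 -4.662
v 1.734 -0.844 -3.759
v 2.287 1.286 -3.621
v 1.587 -0.079 -2.718
v 4.213 0.019 -4.042
v 3.513 -1.346 -3.139
v 4.066 0.784 -3.001
v 3.366 -0.581 -2.098
v 1.368 4.036 3.46
v 1.908 4.801 2.984
v 3.471 4.309 3.965
v 2.932 3.544 4.44
v 1.737 5.015 3.363
v 3.3 4.522 4.344
v 1.493 5.034 3.761
v 3.056 4.542 4.742
v 1.225 4.856 4.1
v 2.788 4.364 5.081
v 0.985 4.515 4.311
v 2.548 4.023 5.292
v 0.821 4.08 4.354
v 2.384 3.588 5.335
v 0.765 3.636 4.22
v 2.329 3.144 5.201
v 0.829 3.271 3.935
v 2.392 2.779 4.916
v 1 3.058 3.556
v 2.563 2.565 4.537
v 1.244 3.038 3.158
v 2.807 2.546 4.139
v 1.512 3.216 2.819
v 3.075 2.724 3.8
v 1.752 3.557 2.608
v 3.315 3.065 3.589
v 1.916 3.992 2.565
v 3.479 3.5 3.546
v 1.971 4.436 2.699
v 3.535 3.944 3.68
v -1.014 -1.568 -4.316
v -0.444 -1.474 -4.362
v -0.946 -1.292 -2.904
v -0.543 -1.24 -4.403
v -0.737 -1.07 -4.426
v -0.985 -0.999 -4.428
v -1.239 -1.041 -4.408
v -1.448 -1.187 -4.369
v -1.572 -1.408 -4.32
v -1.585 -1.661 -4.27
v -1.485 -1.895 -4.229
v -1.292 -2.065 -4.206
v -1.043 -2.136 -4.204
v -0.789 -2.094 -4.224
v -0.58 -1.949 -4.263
v -0.457 -1.727 -4.312
v -0.702 -3.371 1.588
v -0.296 -3.895 1.398
v 0.142 -3.009 2.392
v -0.213 -3.688 1.218
v -0.215 -3.426 1.102
v -0.301 -3.154 1.07
v -0.457 -2.92 1.128
v -0.654 -2.763 1.265
v -0.86 -2.712 1.458
v -1.039 -2.775 1.674
v -1.159 -2.941 1.875
v -1.2 -3.181 2.026
v -1.155 -3.454 2.102
v -1.032 -3.713 2.089
v -0.851 -3.912 1.989
v -0.645 -4.018 1.82
v -0.448 -4.012 1.611
f 2 4 1
f 5 2 1
f 1 4 3
f 3 5 1
f 2 8 4
f 6 2 5
f 6 8 2
f 4 8 3
f 7 5 3
f 3 8 7
f 7 6 5
f 8 6 7
f 10 9 13
f 10 13 11
f 11 13 14
f 11 14 12
f 13 9 15
f 13 15 14
f 14 15 16
f 14 16 12
f 15 9 17
f 15 17 16
f 16 17 18
f 16 18 12
f 17 9 19
f 17 19 18
f 18 19 20
f 18 20 12
f 19 9 21
f 19 21 20
f 20 21 22
f 20 22 12
f 21 9 23
f 21 23 22
f 22 23 24
f 22 24 12
f 23 9 25
f 23 25 24
f 24 25 26
f 24 26 12
f 25 9 27
f 25 27 26
f 26 27 28
f 26 28 12
f 27 9 29
f 27 29 28
f 28 29 30
f 28 30 12
f 29 9 31
f 29 31 30
f 30 31 32
f 30 32 12
f 31 9 33
f 31 33 32
f 32 33 34
f 32 34 12
f 33 9 35
f 33 35 34
f 34 35 36
f 34 36 12
f 35 9 37
f 35 37 36
f 36 37 38
f 36 38 12
f 37 9 10
f 37 10 38
f 38 10 11
f 38 11 12
f 40 39 42
f 40 42 41
f 42 39 43
f 42 43 41
f 43 39 44
f 43 44 41
f 44 39 45
f 44 45 41
f 45 39 46
f 45 46 41
f 46 39 47
f 46 47 41
f 47 39 48
f 47 48 41
f 48 39 49
f 48 49 41
f 49 39 50
f 49 50 41
f 50 39 51
f 50 51 41
f 51 39 52
f 51 52 41
f 52 39 53
f 52 53 41
f 53 39 54
f 53 54 41
f 54 39 40
f 54 40 41
f 56 55 58
f 56 58 57
f 58 55 59
f 58 59 57
f 59 55 60
f 59 60 57
f 60 55 61
f 60 61 57
f 61 55 62
f 61 62 57
f 62 55 63
f 62 63 57
f 63 55 64
f 63 64 57
f 64 55 65
f 64 65 57
f 65 55 66
f 65 66 57
f 66 55 67
f 66 67 57
f 67 55 68
f 67 68 57
f 68 55 69
f 68 69 57
f 69 55 70
f 69 70 57
f 70 55 71
f 70 71 57
f 71 55 56
f 71 56 57



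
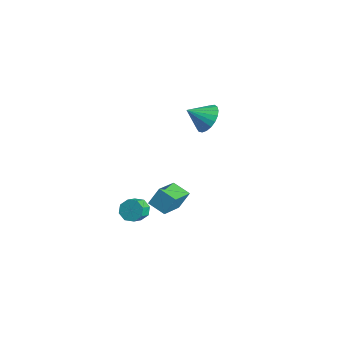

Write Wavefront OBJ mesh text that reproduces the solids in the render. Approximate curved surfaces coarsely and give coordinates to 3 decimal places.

v -2.918 4.17 1.497
v -2.458 4.585 2.295
v -3.502 3.15 2.363
v -2.825 4.789 2.29
v -3.208 4.887 2.147
v -3.54 4.861 1.892
v -3.766 4.715 1.569
v -3.844 4.476 1.233
v -3.763 4.183 0.943
v -3.536 3.888 0.749
v -3.201 3.642 0.684
v -2.818 3.487 0.76
v -2.453 3.451 0.963
v -2.167 3.539 1.258
v -2.012 3.736 1.595
v -2.013 4.008 1.915
v -2.171 4.308 2.163
v 1.195 -2.953 0.899
v 1.328 -2.329 1.868
v 0.441 -1.44 0.03
v 0.575 -0.817 0.999
v 2.205 -2.643 0.561
v 2.339 -2.02 1.53
v 1.452 -1.131 -0.308
v 1.585 -0.507 0.661
v 0.315 -2.994 -0.266
v 0.795 -3.144 -0.752
v 1.186 -3.875 -0.141
v 0.705 -3.726 0.346
v 0.961 -2.768 -0.408
v 1.352 -3.499 0.203
v 0.748 -2.525 0.019
v 1.139 -3.256 0.63
v 0.281 -2.557 0.28
v 0.672 -3.288 0.891
v -0.166 -2.845 0.221
v 0.225 -3.576 0.832
v -0.332 -3.221 -0.123
v 0.059 -3.952 0.488
v -0.119 -3.464 -0.55
v 0.272 -4.195 0.061
v 0.348 -3.432 -0.811
v 0.739 -4.163 -0.2
f 2 1 4
f 2 4 3
f 4 1 5
f 4 5 3
f 5 1 6
f 5 6 3
f 6 1 7
f 6 7 3
f 7 1 8
f 7 8 3
f 8 1 9
f 8 9 3
f 9 1 10
f 9 10 3
f 10 1 11
f 10 11 3
f 11 1 12
f 11 12 3
f 12 1 13
f 12 13 3
f 13 1 14
f 13 14 3
f 14 1 15
f 14 15 3
f 15 1 16
f 15 16 3
f 16 1 17
f 16 17 3
f 17 1 2
f 17 2 3
f 19 21 18
f 22 19 18
f 18 21 20
f 20 22 18
f 19 25 21
f 23 19 22
f 23 25 19
f 21 25 20
f 24 22 20
f 20 25 24
f 24 23 22
f 25 23 24
f 27 26 30
f 27 30 28
f 28 30 31
f 28 31 29
f 30 26 32
f 30 32 31
f 31 32 33
f 31 33 29
f 32 26 34
f 32 34 33
f 33 34 35
f 33 35 29
f 34 26 36
f 34 36 35
f 35 36 37
f 35 37 29
f 36 26 38
f 36 38 37
f 37 38 39
f 37 39 29
f 38 26 40
f 38 40 39
f 39 40 41
f 39 41 29
f 40 26 42
f 40 42 41
f 41 42 43
f 41 43 29
f 42 26 27
f 42 27 43
f 43 27 28
f 43 28 29



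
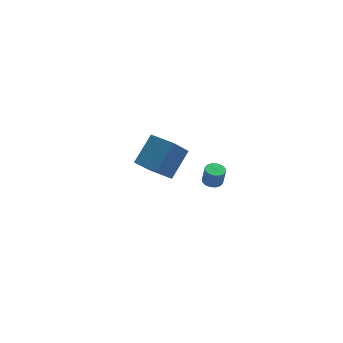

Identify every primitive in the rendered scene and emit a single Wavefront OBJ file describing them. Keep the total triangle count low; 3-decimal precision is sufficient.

v 1.176 2.838 -2.922
v 0.196 1.996 -1.422
v 0.114 3.993 -2.968
v -0.866 3.152 -1.467
v 2.306 3.928 -1.573
v 1.326 3.087 -0.072
v 1.244 5.084 -1.618
v 0.264 4.242 -0.118
v 2.235 -3.263 1.806
v 2.572 -3.69 1.724
v 2.701 -3.784 2.731
v 2.365 -3.357 2.814
v 2.742 -3.462 1.723
v 2.871 -3.555 2.73
v 2.775 -3.18 1.745
v 2.905 -3.273 2.752
v 2.665 -2.92 1.783
v 2.794 -3.014 2.79
v 2.439 -2.753 1.827
v 2.568 -2.846 2.835
v 2.158 -2.722 1.866
v 2.288 -2.815 2.874
v 1.899 -2.836 1.889
v 2.028 -2.93 2.896
v 1.729 -3.065 1.89
v 1.858 -3.158 2.897
v 1.695 -3.347 1.868
v 1.825 -3.44 2.875
v 1.806 -3.606 1.83
v 1.935 -3.7 2.837
v 2.032 -3.774 1.785
v 2.161 -3.867 2.793
v 2.312 -3.805 1.746
v 2.442 -3.898 2.754
f 2 4 1
f 5 2 1
f 1 4 3
f 3 5 1
f 2 8 4
f 6 2 5
f 6 8 2
f 4 8 3
f 7 5 3
f 3 8 7
f 7 6 5
f 8 6 7
f 10 9 13
f 10 13 11
f 11 13 14
f 11 14 12
f 13 9 15
f 13 15 14
f 14 15 16
f 14 16 12
f 15 9 17
f 15 17 16
f 16 17 18
f 16 18 12
f 17 9 19
f 17 19 18
f 18 19 20
f 18 20 12
f 19 9 21
f 19 21 20
f 20 21 22
f 20 22 12
f 21 9 23
f 21 23 22
f 22 23 24
f 22 24 12
f 23 9 25
f 23 25 24
f 24 25 26
f 24 26 12
f 25 9 27
f 25 27 26
f 26 27 28
f 26 28 12
f 27 9 29
f 27 29 28
f 28 29 30
f 28 30 12
f 29 9 31
f 29 31 30
f 30 31 32
f 30 32 12
f 31 9 33
f 31 33 32
f 32 33 34
f 32 34 12
f 33 9 10
f 33 10 34
f 34 10 11
f 34 11 12



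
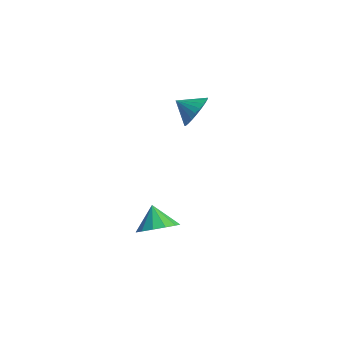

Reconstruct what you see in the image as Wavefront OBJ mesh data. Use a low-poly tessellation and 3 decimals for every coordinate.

v -3.562 4.185 -1.335
v -3.096 4.324 -0.531
v -4.338 3.595 -0.785
v -3.32 4.615 -0.535
v -3.581 4.84 -0.662
v -3.838 4.965 -0.891
v -4.054 4.972 -1.187
v -4.194 4.859 -1.507
v -4.238 4.643 -1.8
v -4.18 4.357 -2.022
v -4.027 4.045 -2.14
v -3.803 3.755 -2.136
v -3.543 3.53 -2.009
v -3.285 3.404 -1.78
v -3.07 3.398 -1.484
v -2.929 3.511 -1.164
v -2.885 3.727 -0.871
v -2.944 4.012 -0.649
v 1.508 -1.411 -3.162
v 1.981 -0.598 -2.97
v 0.732 -1.169 -2.278
v 1.603 -0.472 -3.336
v 1.195 -0.644 -3.647
v 0.886 -1.06 -3.804
v 0.775 -1.587 -3.756
v 0.896 -2.059 -3.52
v 1.212 -2.325 -3.171
v 1.621 -2.3 -2.818
v 1.994 -1.994 -2.574
v 2.213 -1.503 -2.517
v 2.208 -0.982 -2.665
f 2 1 4
f 2 4 3
f 4 1 5
f 4 5 3
f 5 1 6
f 5 6 3
f 6 1 7
f 6 7 3
f 7 1 8
f 7 8 3
f 8 1 9
f 8 9 3
f 9 1 10
f 9 10 3
f 10 1 11
f 10 11 3
f 11 1 12
f 11 12 3
f 12 1 13
f 12 13 3
f 13 1 14
f 13 14 3
f 14 1 15
f 14 15 3
f 15 1 16
f 15 16 3
f 16 1 17
f 16 17 3
f 17 1 18
f 17 18 3
f 18 1 2
f 18 2 3
f 20 19 22
f 20 22 21
f 22 19 23
f 22 23 21
f 23 19 24
f 23 24 21
f 24 19 25
f 24 25 21
f 25 19 26
f 25 26 21
f 26 19 27
f 26 27 21
f 27 19 28
f 27 28 21
f 28 19 29
f 28 29 21
f 29 19 30
f 29 30 21
f 30 19 31
f 30 31 21
f 31 19 20
f 31 20 21



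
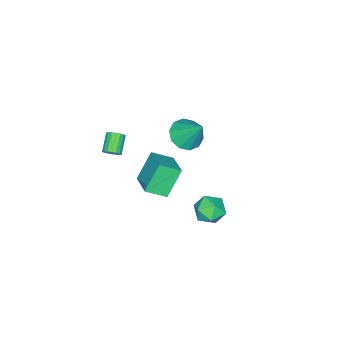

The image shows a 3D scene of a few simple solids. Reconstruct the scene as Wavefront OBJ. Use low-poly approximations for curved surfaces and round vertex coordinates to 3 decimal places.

v 4.371 -0.421 2.656
v 4.695 -0.464 3.048
v 3.813 -0.843 3.735
v 3.489 -0.799 3.344
v 4.611 -0.236 3.066
v 3.73 -0.614 3.754
v 4.472 -0.05 2.991
v 3.591 -0.428 3.678
v 4.31 0.052 2.839
v 3.429 -0.327 3.526
v 4.162 0.045 2.645
v 3.281 -0.334 3.332
v 4.062 -0.069 2.454
v 3.18 -0.448 3.141
v 4.032 -0.263 2.309
v 3.151 -0.642 2.996
v 4.08 -0.493 2.244
v 3.199 -0.872 2.931
v 4.195 -0.707 2.273
v 3.313 -1.086 2.96
v 4.349 -0.855 2.39
v 3.468 -1.234 3.077
v 4.509 -0.903 2.568
v 3.628 -1.282 3.255
v 4.637 -0.841 2.766
v 3.756 -1.22 3.454
v 4.704 -0.683 2.94
v 3.823 -1.062 3.627
v 0.227 3.748 -3.544
v 1.147 3.942 -3.85
v 0.813 2.978 -2.27
v 1.733 3.172 -2.576
v 1.155 3.906 -2.251
v 0.793 4.381 -3.038
v 1.167 2.539 -3.082
v 0.805 3.014 -3.869
v 1.728 3.195 -3.564
v 1.72 4.039 -3.05
v 0.24 2.881 -3.07
v 0.232 3.725 -2.556
v -1.904 -0.955 -3.595
v -1.102 -1.893 -2.933
v -0.83 0.369 -3.02
v -0.028 -0.568 -2.359
v -0.792 -1.152 -5.221
v 0.01 -2.089 -4.56
v 0.282 0.173 -4.647
v 1.084 -0.765 -3.985
v -2.052 -0.182 -1.038
v -1.058 -0.503 -0.933
v -1.828 1.042 0.578
v -1.061 0.014 -1.324
v -1.442 0.457 -1.606
v -2.056 0.656 -1.672
v -2.669 0.535 -1.495
v -3.046 0.14 -1.144
v -3.043 -0.378 -0.753
v -2.662 -0.821 -0.471
v -2.048 -1.019 -0.405
v -1.435 -0.898 -0.582
f 2 1 5
f 2 5 3
f 3 5 6
f 3 6 4
f 5 1 7
f 5 7 6
f 6 7 8
f 6 8 4
f 7 1 9
f 7 9 8
f 8 9 10
f 8 10 4
f 9 1 11
f 9 11 10
f 10 11 12
f 10 12 4
f 11 1 13
f 11 13 12
f 12 13 14
f 12 14 4
f 13 1 15
f 13 15 14
f 14 15 16
f 14 16 4
f 15 1 17
f 15 17 16
f 16 17 18
f 16 18 4
f 17 1 19
f 17 19 18
f 18 19 20
f 18 20 4
f 19 1 21
f 19 21 20
f 20 21 22
f 20 22 4
f 21 1 23
f 21 23 22
f 22 23 24
f 22 24 4
f 23 1 25
f 23 25 24
f 24 25 26
f 24 26 4
f 25 1 27
f 25 27 26
f 26 27 28
f 26 28 4
f 27 1 2
f 27 2 28
f 28 2 3
f 28 3 4
f 29 40 34
f 29 34 30
f 29 30 36
f 29 36 39
f 29 39 40
f 30 34 38
f 34 40 33
f 40 39 31
f 39 36 35
f 36 30 37
f 32 38 33
f 32 33 31
f 32 31 35
f 32 35 37
f 32 37 38
f 33 38 34
f 31 33 40
f 35 31 39
f 37 35 36
f 38 37 30
f 42 44 41
f 45 42 41
f 41 44 43
f 43 45 41
f 42 48 44
f 46 42 45
f 46 48 42
f 44 48 43
f 47 45 43
f 43 48 47
f 47 46 45
f 48 46 47
f 50 49 52
f 50 52 51
f 52 49 53
f 52 53 51
f 53 49 54
f 53 54 51
f 54 49 55
f 54 55 51
f 55 49 56
f 55 56 51
f 56 49 57
f 56 57 51
f 57 49 58
f 57 58 51
f 58 49 59
f 58 59 51
f 59 49 60
f 59 60 51
f 60 49 50
f 60 50 51



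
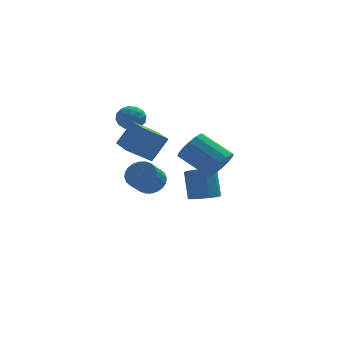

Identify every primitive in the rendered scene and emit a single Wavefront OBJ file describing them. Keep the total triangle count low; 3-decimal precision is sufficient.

v 0.896 1.876 -3.703
v 1.599 2.329 -3.945
v 1.566 3.217 -2.379
v 0.864 2.764 -2.137
v 1.104 2.613 -4.116
v 1.071 3.501 -2.55
v 0.513 2.552 -4.094
v 0.48 3.44 -2.528
v 0.101 2.175 -3.889
v 0.068 3.062 -2.323
v 0.061 1.658 -3.597
v 0.028 2.545 -2.031
v 0.412 1.243 -3.354
v 0.379 2.131 -1.788
v 0.99 1.125 -3.275
v 0.957 2.012 -1.709
v 1.524 1.358 -3.396
v 1.491 2.245 -1.83
v 1.764 1.834 -3.66
v 1.732 2.721 -2.095
v -3.525 2.828 1.835
v -3.123 3.193 2.464
v -2.357 2.367 1.356
v -1.955 2.732 1.985
v -2.448 2.079 2.13
v -3.17 2.364 2.426
v -2.31 3.196 1.394
v -3.032 3.481 1.69
v -2.372 3.42 2.191
v -2.458 2.73 2.646
v -3.022 2.83 1.174
v -3.108 2.14 1.629
v -3.427 3.051 2.191
v -2.053 2.509 1.629
v -2.343 2.126 1.714
v -2.107 2.34 2.083
v -3.454 2.564 2.169
v -3.218 2.778 2.539
v -2.822 2.124 2.342
v -2.262 2.782 1.281
v -2.026 2.996 1.651
v -3.373 3.22 1.737
v -3.137 3.434 2.106
v -2.658 3.436 1.478
v -2.749 3.399 2.401
v -2.062 3.128 2.12
v -2.271 3.4 1.772
v -2.695 3.568 1.946
v -2.799 2.993 2.668
v -2.113 2.722 2.387
v -2.403 2.339 2.472
v -2.827 2.506 2.646
v -2.358 3.127 2.508
v -3.367 2.838 1.433
v -2.681 2.567 1.152
v -2.653 3.054 1.174
v -3.077 3.221 1.348
v -3.418 2.432 1.7
v -2.731 2.161 1.419
v -2.785 1.992 1.874
v -3.209 2.16 2.048
v -3.122 2.433 1.312
v -2.835 -3.311 0.09
v -2.154 -3.36 0.562
v -2.765 -4.117 1.363
v -3.445 -4.069 0.89
v -2.303 -3.103 0.692
v -2.913 -3.86 1.493
v -2.533 -2.878 0.73
v -3.143 -3.635 1.531
v -2.809 -2.719 0.67
v -3.419 -3.476 1.471
v -3.088 -2.65 0.522
v -3.699 -3.408 1.323
v -3.33 -2.682 0.308
v -3.94 -3.439 1.109
v -3.495 -2.809 0.061
v -4.106 -3.567 0.862
v -3.561 -3.013 -0.182
v -4.171 -3.771 0.619
v -3.515 -3.263 -0.383
v -4.126 -4.02 0.418
v -3.367 -3.52 -0.513
v -3.977 -4.277 0.288
v -3.137 -3.745 -0.551
v -3.747 -4.502 0.25
v -2.861 -3.904 -0.491
v -3.471 -4.661 0.31
v -2.581 -3.972 -0.343
v -3.192 -4.73 0.458
v -2.34 -3.941 -0.129
v -2.95 -4.698 0.672
v -2.174 -3.813 0.118
v -2.785 -4.571 0.919
v -2.109 -3.609 0.361
v -2.719 -4.367 1.162
v 1.334 -0.052 -0.609
v 1.839 -0.224 0.202
v 0.491 0.901 1.279
v -0.014 1.072 0.469
v 2.037 0.196 0.011
v 0.689 1.321 1.089
v 2.047 0.55 -0.345
v 0.699 1.674 0.733
v 1.866 0.742 -0.772
v 0.518 1.867 0.306
v 1.543 0.721 -1.155
v 0.195 1.846 -0.078
v 1.163 0.494 -1.392
v -0.185 1.618 -0.315
v 0.829 0.119 -1.419
v -0.519 1.244 -0.342
v 0.631 -0.301 -1.229
v -0.717 0.824 -0.151
v 0.621 -0.654 -0.873
v -0.727 0.47 0.205
v 0.802 -0.847 -0.446
v -0.546 0.278 0.632
v 1.125 -0.826 -0.062
v -0.223 0.299 1.015
v 1.505 -0.598 0.175
v 0.157 0.526 1.252
v -4.011 -3.364 2.231
v -3.16 -3.08 3.52
v -4.151 -1.261 1.861
v -3.3 -0.977 3.149
v -2.78 -3.423 1.431
v -1.929 -3.139 2.719
v -2.92 -1.32 1.06
v -2.069 -1.036 2.349
f 2 1 5
f 2 5 3
f 3 5 6
f 3 6 4
f 5 1 7
f 5 7 6
f 6 7 8
f 6 8 4
f 7 1 9
f 7 9 8
f 8 9 10
f 8 10 4
f 9 1 11
f 9 11 10
f 10 11 12
f 10 12 4
f 11 1 13
f 11 13 12
f 12 13 14
f 12 14 4
f 13 1 15
f 13 15 14
f 14 15 16
f 14 16 4
f 15 1 17
f 15 17 16
f 16 17 18
f 16 18 4
f 17 1 19
f 17 19 18
f 18 19 20
f 18 20 4
f 19 1 2
f 19 2 20
f 20 2 3
f 20 3 4
f 21 58 37
f 58 32 61
f 37 61 26
f 58 61 37
f 21 37 33
f 37 26 38
f 33 38 22
f 37 38 33
f 21 33 42
f 33 22 43
f 42 43 28
f 33 43 42
f 21 42 54
f 42 28 57
f 54 57 31
f 42 57 54
f 21 54 58
f 54 31 62
f 58 62 32
f 54 62 58
f 22 38 49
f 38 26 52
f 49 52 30
f 38 52 49
f 26 61 39
f 61 32 60
f 39 60 25
f 61 60 39
f 32 62 59
f 62 31 55
f 59 55 23
f 62 55 59
f 31 57 56
f 57 28 44
f 56 44 27
f 57 44 56
f 28 43 48
f 43 22 45
f 48 45 29
f 43 45 48
f 24 50 36
f 50 30 51
f 36 51 25
f 50 51 36
f 24 36 34
f 36 25 35
f 34 35 23
f 36 35 34
f 24 34 41
f 34 23 40
f 41 40 27
f 34 40 41
f 24 41 46
f 41 27 47
f 46 47 29
f 41 47 46
f 24 46 50
f 46 29 53
f 50 53 30
f 46 53 50
f 25 51 39
f 51 30 52
f 39 52 26
f 51 52 39
f 23 35 59
f 35 25 60
f 59 60 32
f 35 60 59
f 27 40 56
f 40 23 55
f 56 55 31
f 40 55 56
f 29 47 48
f 47 27 44
f 48 44 28
f 47 44 48
f 30 53 49
f 53 29 45
f 49 45 22
f 53 45 49
f 64 63 67
f 64 67 65
f 65 67 68
f 65 68 66
f 67 63 69
f 67 69 68
f 68 69 70
f 68 70 66
f 69 63 71
f 69 71 70
f 70 71 72
f 70 72 66
f 71 63 73
f 71 73 72
f 72 73 74
f 72 74 66
f 73 63 75
f 73 75 74
f 74 75 76
f 74 76 66
f 75 63 77
f 75 77 76
f 76 77 78
f 76 78 66
f 77 63 79
f 77 79 78
f 78 79 80
f 78 80 66
f 79 63 81
f 79 81 80
f 80 81 82
f 80 82 66
f 81 63 83
f 81 83 82
f 82 83 84
f 82 84 66
f 83 63 85
f 83 85 84
f 84 85 86
f 84 86 66
f 85 63 87
f 85 87 86
f 86 87 88
f 86 88 66
f 87 63 89
f 87 89 88
f 88 89 90
f 88 90 66
f 89 63 91
f 89 91 90
f 90 91 92
f 90 92 66
f 91 63 93
f 91 93 92
f 92 93 94
f 92 94 66
f 93 63 95
f 93 95 94
f 94 95 96
f 94 96 66
f 95 63 64
f 95 64 96
f 96 64 65
f 96 65 66
f 98 97 101
f 98 101 99
f 99 101 102
f 99 102 100
f 101 97 103
f 101 103 102
f 102 103 104
f 102 104 100
f 103 97 105
f 103 105 104
f 104 105 106
f 104 106 100
f 105 97 107
f 105 107 106
f 106 107 108
f 106 108 100
f 107 97 109
f 107 109 108
f 108 109 110
f 108 110 100
f 109 97 111
f 109 111 110
f 110 111 112
f 110 112 100
f 111 97 113
f 111 113 112
f 112 113 114
f 112 114 100
f 113 97 115
f 113 115 114
f 114 115 116
f 114 116 100
f 115 97 117
f 115 117 116
f 116 117 118
f 116 118 100
f 117 97 119
f 117 119 118
f 118 119 120
f 118 120 100
f 119 97 121
f 119 121 120
f 120 121 122
f 120 122 100
f 121 97 98
f 121 98 122
f 122 98 99
f 122 99 100
f 124 126 123
f 127 124 123
f 123 126 125
f 125 127 123
f 124 130 126
f 128 124 127
f 128 130 124
f 126 130 125
f 129 127 125
f 125 130 129
f 129 128 127
f 130 128 129



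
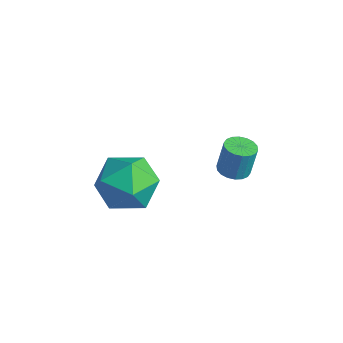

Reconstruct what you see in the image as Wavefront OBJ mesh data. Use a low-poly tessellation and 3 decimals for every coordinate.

v -0.752 2.822 1.547
v -0.473 2.377 1.619
v -0.409 2.593 2.706
v -0.688 3.038 2.633
v -0.306 2.537 1.577
v -0.242 2.754 2.664
v -0.226 2.754 1.529
v -0.163 2.971 2.616
v -0.251 2.985 1.485
v -0.188 3.201 2.571
v -0.375 3.183 1.453
v -0.312 3.399 2.539
v -0.574 3.309 1.439
v -0.51 3.526 2.526
v -0.808 3.339 1.447
v -0.744 3.556 2.533
v -1.031 3.267 1.474
v -0.967 3.483 2.561
v -1.198 3.106 1.516
v -1.134 3.323 2.603
v -1.277 2.889 1.564
v -1.214 3.106 2.651
v -1.252 2.659 1.609
v -1.189 2.875 2.695
v -1.128 2.461 1.641
v -1.065 2.677 2.727
v -0.93 2.334 1.654
v -0.866 2.551 2.741
v -0.696 2.304 1.647
v -0.632 2.521 2.733
v -1.417 0.284 1.743
v -0.776 0.091 2.607
v -2.224 -1.271 1.993
v -1.583 -1.464 2.857
v -2.342 -0.678 2.904
v -1.843 0.283 2.75
v -1.157 -1.463 1.85
v -0.658 -0.502 1.696
v -0.615 -0.989 2.674
v -1.348 -0.504 3.325
v -1.652 -0.676 1.275
v -2.385 -0.191 1.926
f 2 1 5
f 2 5 3
f 3 5 6
f 3 6 4
f 5 1 7
f 5 7 6
f 6 7 8
f 6 8 4
f 7 1 9
f 7 9 8
f 8 9 10
f 8 10 4
f 9 1 11
f 9 11 10
f 10 11 12
f 10 12 4
f 11 1 13
f 11 13 12
f 12 13 14
f 12 14 4
f 13 1 15
f 13 15 14
f 14 15 16
f 14 16 4
f 15 1 17
f 15 17 16
f 16 17 18
f 16 18 4
f 17 1 19
f 17 19 18
f 18 19 20
f 18 20 4
f 19 1 21
f 19 21 20
f 20 21 22
f 20 22 4
f 21 1 23
f 21 23 22
f 22 23 24
f 22 24 4
f 23 1 25
f 23 25 24
f 24 25 26
f 24 26 4
f 25 1 27
f 25 27 26
f 26 27 28
f 26 28 4
f 27 1 29
f 27 29 28
f 28 29 30
f 28 30 4
f 29 1 2
f 29 2 30
f 30 2 3
f 30 3 4
f 31 42 36
f 31 36 32
f 31 32 38
f 31 38 41
f 31 41 42
f 32 36 40
f 36 42 35
f 42 41 33
f 41 38 37
f 38 32 39
f 34 40 35
f 34 35 33
f 34 33 37
f 34 37 39
f 34 39 40
f 35 40 36
f 33 35 42
f 37 33 41
f 39 37 38
f 40 39 32

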